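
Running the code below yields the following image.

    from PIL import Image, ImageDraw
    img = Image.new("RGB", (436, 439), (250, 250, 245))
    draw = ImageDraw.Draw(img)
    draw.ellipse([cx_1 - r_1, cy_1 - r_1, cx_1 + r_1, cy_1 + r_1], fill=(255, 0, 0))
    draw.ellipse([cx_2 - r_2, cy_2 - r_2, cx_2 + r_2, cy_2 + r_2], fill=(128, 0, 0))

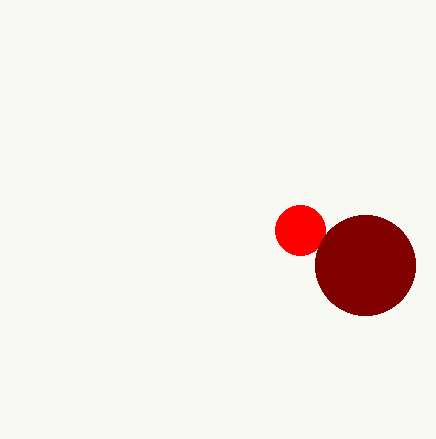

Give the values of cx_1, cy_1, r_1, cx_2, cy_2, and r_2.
cx_1 = 300, cy_1 = 230, r_1 = 25, cx_2 = 365, cy_2 = 265, r_2 = 50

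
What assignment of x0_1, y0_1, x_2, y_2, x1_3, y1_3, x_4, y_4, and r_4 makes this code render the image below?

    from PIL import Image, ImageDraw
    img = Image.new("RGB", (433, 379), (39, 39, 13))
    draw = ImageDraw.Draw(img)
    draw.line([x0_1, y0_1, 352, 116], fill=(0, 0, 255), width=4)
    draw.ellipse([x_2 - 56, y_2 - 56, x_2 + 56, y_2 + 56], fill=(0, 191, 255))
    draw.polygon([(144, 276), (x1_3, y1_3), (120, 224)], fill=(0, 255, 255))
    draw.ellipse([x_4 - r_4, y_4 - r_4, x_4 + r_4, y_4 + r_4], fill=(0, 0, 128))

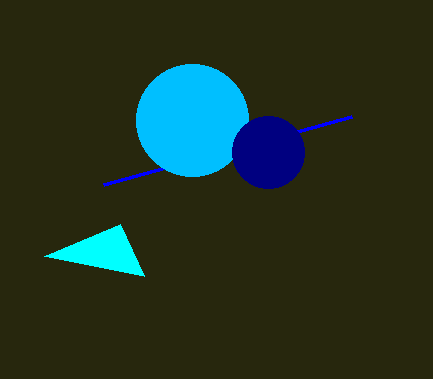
x0_1 = 104, y0_1 = 184, x_2 = 192, y_2 = 120, x1_3 = 44, y1_3 = 256, x_4 = 268, y_4 = 152, r_4 = 36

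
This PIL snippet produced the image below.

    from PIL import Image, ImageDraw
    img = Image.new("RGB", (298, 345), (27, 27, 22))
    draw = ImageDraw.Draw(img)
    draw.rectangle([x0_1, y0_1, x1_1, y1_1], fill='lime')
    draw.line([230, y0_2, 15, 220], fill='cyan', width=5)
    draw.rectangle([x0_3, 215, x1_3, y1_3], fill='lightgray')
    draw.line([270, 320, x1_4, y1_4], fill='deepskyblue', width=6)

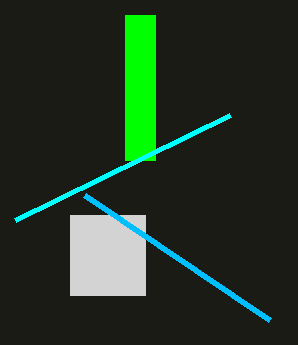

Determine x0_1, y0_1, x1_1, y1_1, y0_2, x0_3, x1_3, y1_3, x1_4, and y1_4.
x0_1 = 125
y0_1 = 15
x1_1 = 155
y1_1 = 160
y0_2 = 115
x0_3 = 70
x1_3 = 145
y1_3 = 295
x1_4 = 85
y1_4 = 195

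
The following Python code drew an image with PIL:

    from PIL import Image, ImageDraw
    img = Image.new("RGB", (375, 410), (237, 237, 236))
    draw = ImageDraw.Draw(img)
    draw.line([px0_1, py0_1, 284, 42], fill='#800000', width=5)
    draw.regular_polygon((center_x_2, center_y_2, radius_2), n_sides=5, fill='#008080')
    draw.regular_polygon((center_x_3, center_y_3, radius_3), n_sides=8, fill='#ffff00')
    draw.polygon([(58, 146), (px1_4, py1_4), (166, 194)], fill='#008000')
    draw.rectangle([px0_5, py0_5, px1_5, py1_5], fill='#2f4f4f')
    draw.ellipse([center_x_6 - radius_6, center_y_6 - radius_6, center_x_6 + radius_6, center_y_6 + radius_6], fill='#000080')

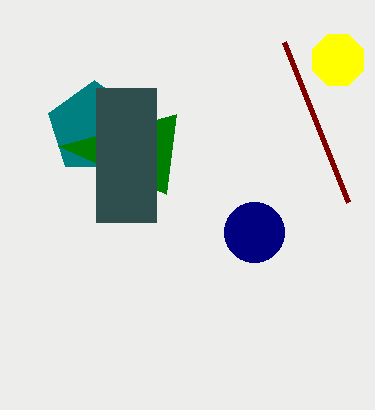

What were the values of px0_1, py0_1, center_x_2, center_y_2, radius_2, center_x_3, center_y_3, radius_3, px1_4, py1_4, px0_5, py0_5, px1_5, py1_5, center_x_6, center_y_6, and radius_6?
px0_1 = 348; py0_1 = 202; center_x_2 = 94; center_y_2 = 128; radius_2 = 48; center_x_3 = 338; center_y_3 = 60; radius_3 = 28; px1_4 = 176; py1_4 = 114; px0_5 = 96; py0_5 = 88; px1_5 = 156; py1_5 = 222; center_x_6 = 254; center_y_6 = 232; radius_6 = 30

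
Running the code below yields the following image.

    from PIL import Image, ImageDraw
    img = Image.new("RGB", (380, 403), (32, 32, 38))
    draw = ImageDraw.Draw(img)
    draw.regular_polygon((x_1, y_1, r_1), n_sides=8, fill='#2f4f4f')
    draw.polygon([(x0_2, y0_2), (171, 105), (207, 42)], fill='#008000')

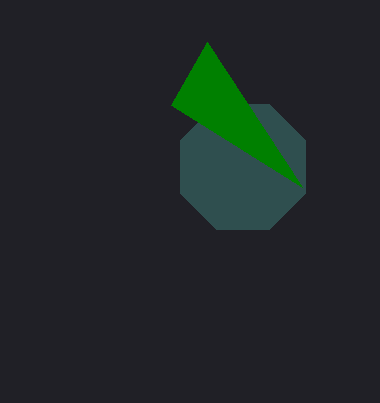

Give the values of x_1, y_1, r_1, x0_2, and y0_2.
x_1 = 243
y_1 = 167
r_1 = 68
x0_2 = 302
y0_2 = 187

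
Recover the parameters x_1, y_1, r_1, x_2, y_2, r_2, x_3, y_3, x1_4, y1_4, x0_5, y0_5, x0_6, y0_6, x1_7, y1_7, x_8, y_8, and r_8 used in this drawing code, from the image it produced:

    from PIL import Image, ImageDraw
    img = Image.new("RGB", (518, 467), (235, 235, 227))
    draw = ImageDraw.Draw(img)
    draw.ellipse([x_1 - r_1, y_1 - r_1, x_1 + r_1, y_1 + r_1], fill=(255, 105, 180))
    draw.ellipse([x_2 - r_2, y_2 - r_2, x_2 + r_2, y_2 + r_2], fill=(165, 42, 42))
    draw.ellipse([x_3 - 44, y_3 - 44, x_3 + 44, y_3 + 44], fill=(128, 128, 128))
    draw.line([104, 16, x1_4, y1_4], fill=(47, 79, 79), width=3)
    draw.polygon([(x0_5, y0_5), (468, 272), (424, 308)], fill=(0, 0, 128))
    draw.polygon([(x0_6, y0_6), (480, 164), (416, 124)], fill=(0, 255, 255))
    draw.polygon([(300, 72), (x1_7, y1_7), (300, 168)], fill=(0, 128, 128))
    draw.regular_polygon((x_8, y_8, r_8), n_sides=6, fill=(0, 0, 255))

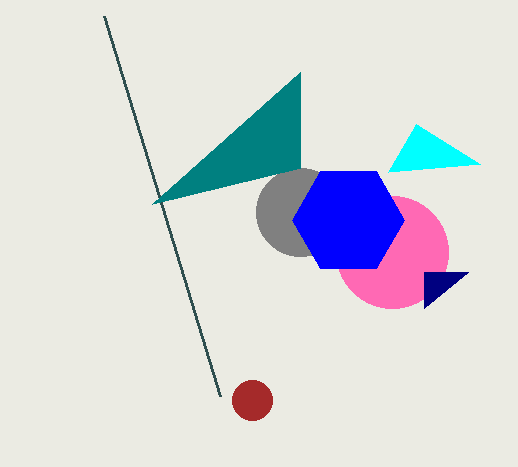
x_1 = 392, y_1 = 252, r_1 = 56, x_2 = 252, y_2 = 400, r_2 = 20, x_3 = 300, y_3 = 212, x1_4 = 220, y1_4 = 396, x0_5 = 424, y0_5 = 272, x0_6 = 388, y0_6 = 172, x1_7 = 152, y1_7 = 204, x_8 = 348, y_8 = 220, r_8 = 56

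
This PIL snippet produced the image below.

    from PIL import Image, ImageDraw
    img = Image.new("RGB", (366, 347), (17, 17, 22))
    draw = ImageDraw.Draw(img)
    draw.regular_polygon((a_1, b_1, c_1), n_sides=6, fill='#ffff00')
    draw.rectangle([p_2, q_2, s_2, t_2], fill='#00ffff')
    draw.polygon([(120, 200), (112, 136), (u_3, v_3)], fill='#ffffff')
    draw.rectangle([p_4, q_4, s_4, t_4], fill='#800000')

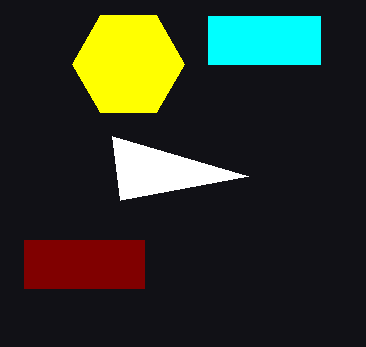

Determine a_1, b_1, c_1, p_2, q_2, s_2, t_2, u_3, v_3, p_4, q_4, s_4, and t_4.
a_1 = 128
b_1 = 64
c_1 = 56
p_2 = 208
q_2 = 16
s_2 = 320
t_2 = 64
u_3 = 248
v_3 = 176
p_4 = 24
q_4 = 240
s_4 = 144
t_4 = 288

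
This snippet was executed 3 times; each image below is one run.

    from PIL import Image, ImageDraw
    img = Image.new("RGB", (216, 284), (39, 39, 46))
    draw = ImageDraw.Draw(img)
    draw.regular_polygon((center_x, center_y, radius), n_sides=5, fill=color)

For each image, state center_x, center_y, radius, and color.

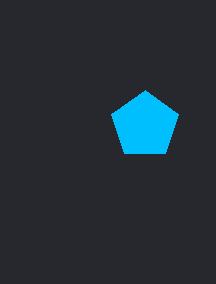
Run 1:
center_x = 145, center_y = 125, radius = 35, color = 'deepskyblue'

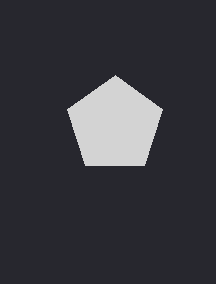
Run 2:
center_x = 115
center_y = 125
radius = 50
color = 'lightgray'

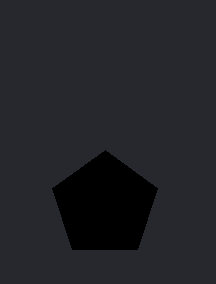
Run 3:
center_x = 105
center_y = 205
radius = 55
color = 'black'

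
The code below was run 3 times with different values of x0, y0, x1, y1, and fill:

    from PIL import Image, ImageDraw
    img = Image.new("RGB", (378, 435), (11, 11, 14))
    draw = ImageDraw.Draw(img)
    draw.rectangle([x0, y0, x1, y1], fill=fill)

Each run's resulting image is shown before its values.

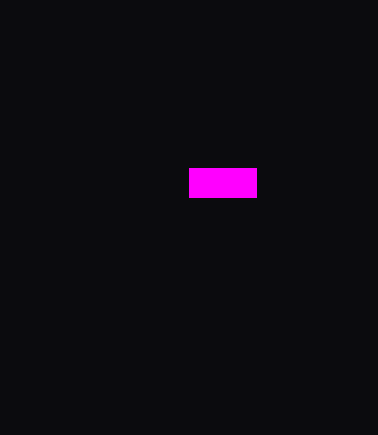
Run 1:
x0 = 189
y0 = 168
x1 = 256
y1 = 197
fill = 'magenta'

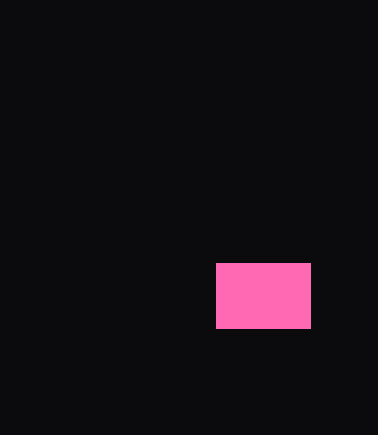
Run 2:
x0 = 216
y0 = 263
x1 = 310
y1 = 328
fill = 'hotpink'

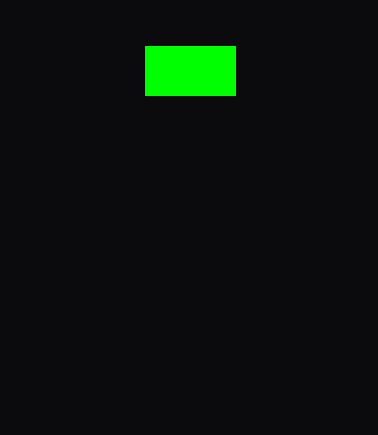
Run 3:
x0 = 145; y0 = 46; x1 = 235; y1 = 95; fill = 'lime'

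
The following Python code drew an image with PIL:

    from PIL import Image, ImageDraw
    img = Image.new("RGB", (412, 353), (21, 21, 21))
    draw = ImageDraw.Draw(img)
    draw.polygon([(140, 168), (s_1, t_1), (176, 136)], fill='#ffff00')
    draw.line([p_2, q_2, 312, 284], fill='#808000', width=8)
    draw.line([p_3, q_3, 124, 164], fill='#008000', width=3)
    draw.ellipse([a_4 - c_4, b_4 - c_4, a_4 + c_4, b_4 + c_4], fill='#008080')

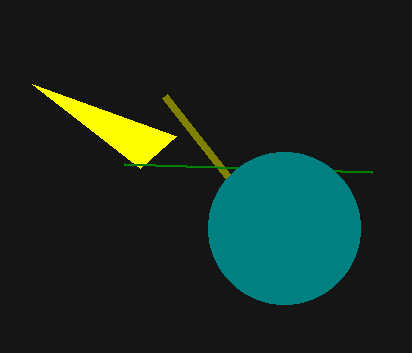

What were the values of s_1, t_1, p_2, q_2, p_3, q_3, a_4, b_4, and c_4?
s_1 = 32
t_1 = 84
p_2 = 164
q_2 = 96
p_3 = 372
q_3 = 172
a_4 = 284
b_4 = 228
c_4 = 76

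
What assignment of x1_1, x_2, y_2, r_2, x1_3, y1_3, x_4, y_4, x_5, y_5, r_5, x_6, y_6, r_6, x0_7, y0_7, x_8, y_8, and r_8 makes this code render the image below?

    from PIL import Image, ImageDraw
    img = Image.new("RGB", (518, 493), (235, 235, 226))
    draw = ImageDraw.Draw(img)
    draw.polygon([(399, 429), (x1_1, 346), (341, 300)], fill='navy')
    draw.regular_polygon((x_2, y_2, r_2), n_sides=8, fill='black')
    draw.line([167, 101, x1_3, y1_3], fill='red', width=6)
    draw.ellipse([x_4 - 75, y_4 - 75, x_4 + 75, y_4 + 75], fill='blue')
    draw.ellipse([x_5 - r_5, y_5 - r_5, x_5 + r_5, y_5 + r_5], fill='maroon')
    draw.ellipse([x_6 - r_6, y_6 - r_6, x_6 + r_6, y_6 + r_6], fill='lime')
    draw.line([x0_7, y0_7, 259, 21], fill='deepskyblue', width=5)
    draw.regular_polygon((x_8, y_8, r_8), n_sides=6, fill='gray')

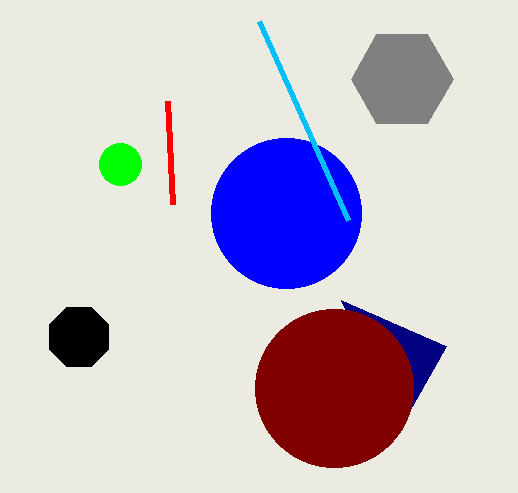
x1_1 = 446
x_2 = 79
y_2 = 337
r_2 = 32
x1_3 = 172
y1_3 = 204
x_4 = 286
y_4 = 213
x_5 = 334
y_5 = 388
r_5 = 79
x_6 = 120
y_6 = 164
r_6 = 21
x0_7 = 348
y0_7 = 220
x_8 = 402
y_8 = 79
r_8 = 51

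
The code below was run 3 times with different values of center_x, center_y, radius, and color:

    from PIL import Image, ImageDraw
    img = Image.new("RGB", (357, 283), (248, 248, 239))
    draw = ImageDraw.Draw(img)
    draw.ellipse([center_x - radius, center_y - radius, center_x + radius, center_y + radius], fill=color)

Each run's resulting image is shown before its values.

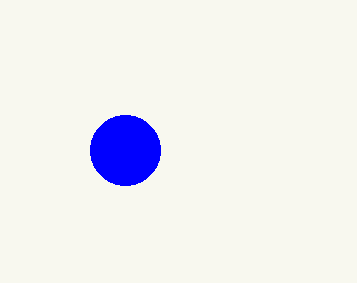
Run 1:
center_x = 125; center_y = 150; radius = 35; color = 'blue'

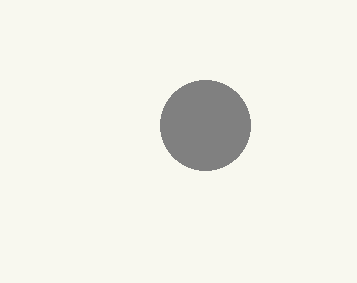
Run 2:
center_x = 205
center_y = 125
radius = 45
color = 'gray'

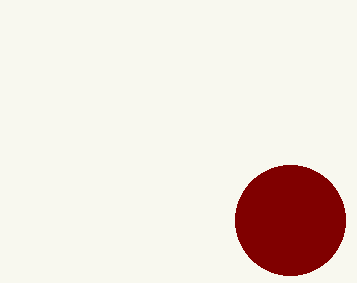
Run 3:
center_x = 290, center_y = 220, radius = 55, color = 'maroon'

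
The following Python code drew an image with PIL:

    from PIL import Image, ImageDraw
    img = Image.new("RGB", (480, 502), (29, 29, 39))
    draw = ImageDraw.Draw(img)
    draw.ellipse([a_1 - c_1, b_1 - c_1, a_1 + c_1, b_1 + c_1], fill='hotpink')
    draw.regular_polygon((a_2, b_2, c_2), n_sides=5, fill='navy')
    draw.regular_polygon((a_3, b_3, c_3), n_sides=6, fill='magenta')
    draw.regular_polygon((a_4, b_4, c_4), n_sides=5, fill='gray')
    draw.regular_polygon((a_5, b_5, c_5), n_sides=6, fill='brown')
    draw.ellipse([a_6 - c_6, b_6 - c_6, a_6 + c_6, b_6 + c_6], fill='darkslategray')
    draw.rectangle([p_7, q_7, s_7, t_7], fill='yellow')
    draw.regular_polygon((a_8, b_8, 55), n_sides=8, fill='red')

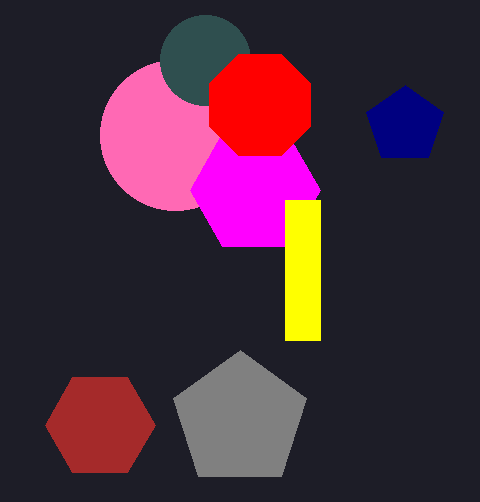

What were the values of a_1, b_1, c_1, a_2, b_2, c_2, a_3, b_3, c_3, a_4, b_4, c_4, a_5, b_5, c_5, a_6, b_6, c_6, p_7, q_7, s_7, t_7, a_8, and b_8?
a_1 = 175
b_1 = 135
c_1 = 75
a_2 = 405
b_2 = 125
c_2 = 40
a_3 = 255
b_3 = 190
c_3 = 65
a_4 = 240
b_4 = 420
c_4 = 70
a_5 = 100
b_5 = 425
c_5 = 55
a_6 = 205
b_6 = 60
c_6 = 45
p_7 = 285
q_7 = 200
s_7 = 320
t_7 = 340
a_8 = 260
b_8 = 105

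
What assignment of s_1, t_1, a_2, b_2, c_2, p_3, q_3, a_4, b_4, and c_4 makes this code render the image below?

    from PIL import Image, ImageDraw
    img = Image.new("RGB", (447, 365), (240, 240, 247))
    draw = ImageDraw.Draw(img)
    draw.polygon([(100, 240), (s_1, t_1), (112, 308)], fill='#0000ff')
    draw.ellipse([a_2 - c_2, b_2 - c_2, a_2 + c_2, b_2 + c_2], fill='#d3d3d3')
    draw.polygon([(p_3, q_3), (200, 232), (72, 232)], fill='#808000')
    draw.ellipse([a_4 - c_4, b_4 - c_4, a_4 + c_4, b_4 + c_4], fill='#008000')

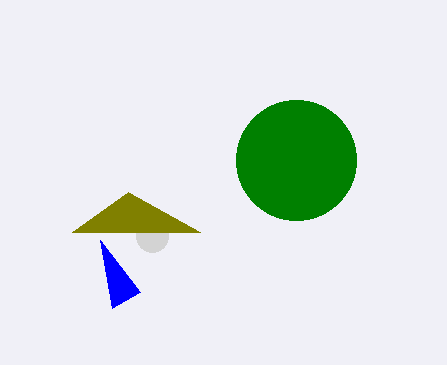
s_1 = 140; t_1 = 292; a_2 = 152; b_2 = 236; c_2 = 16; p_3 = 128; q_3 = 192; a_4 = 296; b_4 = 160; c_4 = 60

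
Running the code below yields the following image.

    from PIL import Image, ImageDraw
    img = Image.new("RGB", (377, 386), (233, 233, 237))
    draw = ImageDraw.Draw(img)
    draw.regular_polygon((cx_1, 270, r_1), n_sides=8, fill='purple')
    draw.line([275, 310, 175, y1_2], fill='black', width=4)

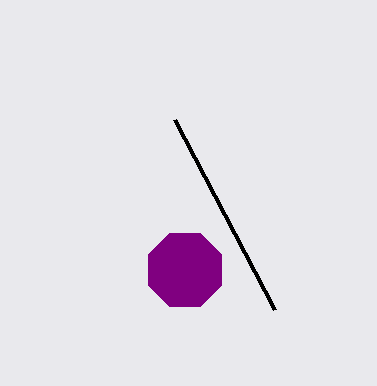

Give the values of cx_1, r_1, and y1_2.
cx_1 = 185, r_1 = 40, y1_2 = 120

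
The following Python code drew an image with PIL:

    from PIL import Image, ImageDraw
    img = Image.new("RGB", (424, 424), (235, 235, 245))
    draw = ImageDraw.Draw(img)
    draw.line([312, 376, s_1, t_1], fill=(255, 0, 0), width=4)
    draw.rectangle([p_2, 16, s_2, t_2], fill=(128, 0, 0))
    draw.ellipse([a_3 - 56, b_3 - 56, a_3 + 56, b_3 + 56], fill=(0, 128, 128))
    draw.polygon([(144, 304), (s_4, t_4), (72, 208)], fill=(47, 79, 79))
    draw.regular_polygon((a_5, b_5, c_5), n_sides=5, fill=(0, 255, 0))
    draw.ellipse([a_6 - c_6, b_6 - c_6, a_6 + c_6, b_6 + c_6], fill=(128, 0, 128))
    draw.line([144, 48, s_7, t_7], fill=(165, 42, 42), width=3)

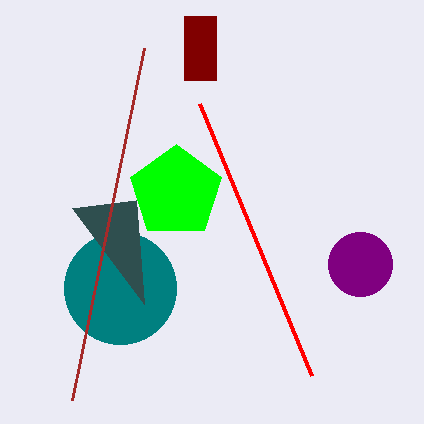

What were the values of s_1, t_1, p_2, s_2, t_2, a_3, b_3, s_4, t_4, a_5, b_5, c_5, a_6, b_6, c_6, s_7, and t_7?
s_1 = 200
t_1 = 104
p_2 = 184
s_2 = 216
t_2 = 80
a_3 = 120
b_3 = 288
s_4 = 136
t_4 = 200
a_5 = 176
b_5 = 192
c_5 = 48
a_6 = 360
b_6 = 264
c_6 = 32
s_7 = 72
t_7 = 400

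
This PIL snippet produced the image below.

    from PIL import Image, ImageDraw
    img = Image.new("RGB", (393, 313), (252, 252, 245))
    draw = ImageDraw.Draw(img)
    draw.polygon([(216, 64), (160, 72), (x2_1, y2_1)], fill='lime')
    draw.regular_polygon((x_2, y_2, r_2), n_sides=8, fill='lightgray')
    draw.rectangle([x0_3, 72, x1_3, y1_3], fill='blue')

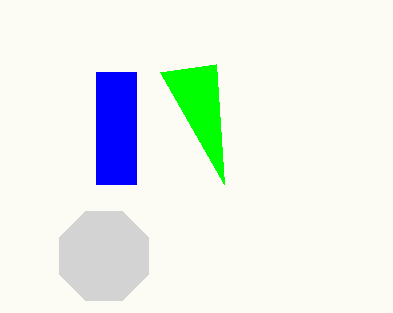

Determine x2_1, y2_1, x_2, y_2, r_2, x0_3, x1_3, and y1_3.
x2_1 = 224
y2_1 = 184
x_2 = 104
y_2 = 256
r_2 = 48
x0_3 = 96
x1_3 = 136
y1_3 = 184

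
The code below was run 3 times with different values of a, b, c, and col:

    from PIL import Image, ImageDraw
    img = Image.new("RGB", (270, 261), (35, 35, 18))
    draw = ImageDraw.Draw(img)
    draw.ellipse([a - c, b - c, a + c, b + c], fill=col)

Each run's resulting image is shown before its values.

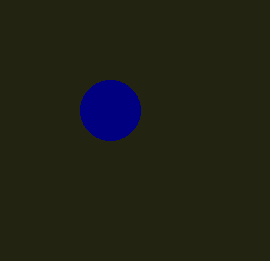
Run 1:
a = 110
b = 110
c = 30
col = 'navy'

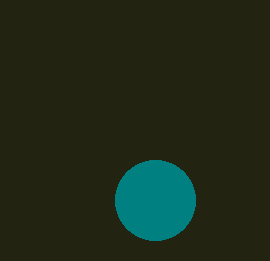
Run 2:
a = 155
b = 200
c = 40
col = 'teal'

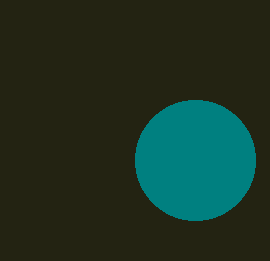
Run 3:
a = 195
b = 160
c = 60
col = 'teal'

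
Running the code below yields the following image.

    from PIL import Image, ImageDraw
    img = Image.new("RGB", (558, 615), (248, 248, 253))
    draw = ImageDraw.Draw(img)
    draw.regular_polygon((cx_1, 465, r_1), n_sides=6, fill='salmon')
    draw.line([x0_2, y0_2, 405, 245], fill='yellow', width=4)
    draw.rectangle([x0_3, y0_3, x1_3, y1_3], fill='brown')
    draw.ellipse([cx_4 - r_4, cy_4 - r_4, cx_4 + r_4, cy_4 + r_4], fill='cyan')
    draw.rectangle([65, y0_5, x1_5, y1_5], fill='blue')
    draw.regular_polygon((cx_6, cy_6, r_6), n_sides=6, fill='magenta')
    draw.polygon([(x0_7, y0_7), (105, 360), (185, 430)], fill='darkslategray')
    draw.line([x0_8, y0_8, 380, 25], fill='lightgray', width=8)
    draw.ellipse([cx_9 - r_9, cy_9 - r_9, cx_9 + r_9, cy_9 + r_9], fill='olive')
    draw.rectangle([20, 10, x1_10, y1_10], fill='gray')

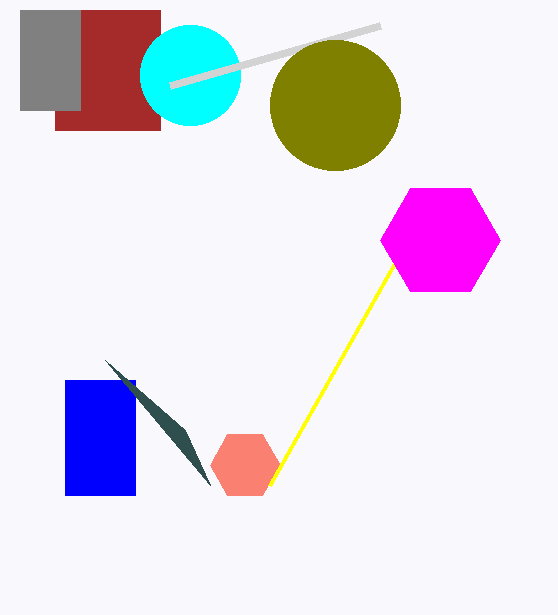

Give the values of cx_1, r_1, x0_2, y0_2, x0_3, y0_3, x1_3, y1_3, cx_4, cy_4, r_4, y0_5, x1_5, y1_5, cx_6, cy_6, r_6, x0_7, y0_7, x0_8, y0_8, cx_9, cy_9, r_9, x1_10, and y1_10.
cx_1 = 245
r_1 = 35
x0_2 = 270
y0_2 = 485
x0_3 = 55
y0_3 = 10
x1_3 = 160
y1_3 = 130
cx_4 = 190
cy_4 = 75
r_4 = 50
y0_5 = 380
x1_5 = 135
y1_5 = 495
cx_6 = 440
cy_6 = 240
r_6 = 60
x0_7 = 210
y0_7 = 485
x0_8 = 170
y0_8 = 85
cx_9 = 335
cy_9 = 105
r_9 = 65
x1_10 = 80
y1_10 = 110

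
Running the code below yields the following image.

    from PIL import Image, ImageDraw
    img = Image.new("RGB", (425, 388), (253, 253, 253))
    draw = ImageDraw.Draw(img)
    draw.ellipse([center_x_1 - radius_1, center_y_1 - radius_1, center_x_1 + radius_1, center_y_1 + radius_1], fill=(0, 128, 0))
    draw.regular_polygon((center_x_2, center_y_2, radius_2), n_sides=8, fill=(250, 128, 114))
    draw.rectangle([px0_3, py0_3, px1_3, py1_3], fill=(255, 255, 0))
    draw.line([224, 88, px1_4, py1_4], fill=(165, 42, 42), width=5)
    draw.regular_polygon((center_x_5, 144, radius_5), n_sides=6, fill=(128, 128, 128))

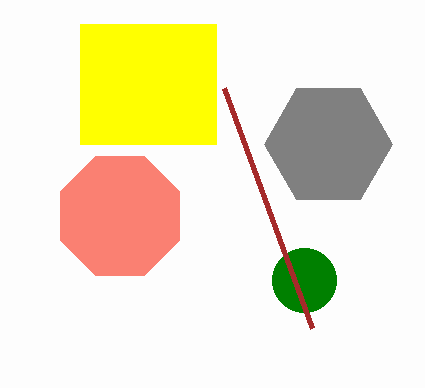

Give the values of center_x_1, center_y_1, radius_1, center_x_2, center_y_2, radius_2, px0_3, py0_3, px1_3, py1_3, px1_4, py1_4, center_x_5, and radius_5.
center_x_1 = 304
center_y_1 = 280
radius_1 = 32
center_x_2 = 120
center_y_2 = 216
radius_2 = 64
px0_3 = 80
py0_3 = 24
px1_3 = 216
py1_3 = 144
px1_4 = 312
py1_4 = 328
center_x_5 = 328
radius_5 = 64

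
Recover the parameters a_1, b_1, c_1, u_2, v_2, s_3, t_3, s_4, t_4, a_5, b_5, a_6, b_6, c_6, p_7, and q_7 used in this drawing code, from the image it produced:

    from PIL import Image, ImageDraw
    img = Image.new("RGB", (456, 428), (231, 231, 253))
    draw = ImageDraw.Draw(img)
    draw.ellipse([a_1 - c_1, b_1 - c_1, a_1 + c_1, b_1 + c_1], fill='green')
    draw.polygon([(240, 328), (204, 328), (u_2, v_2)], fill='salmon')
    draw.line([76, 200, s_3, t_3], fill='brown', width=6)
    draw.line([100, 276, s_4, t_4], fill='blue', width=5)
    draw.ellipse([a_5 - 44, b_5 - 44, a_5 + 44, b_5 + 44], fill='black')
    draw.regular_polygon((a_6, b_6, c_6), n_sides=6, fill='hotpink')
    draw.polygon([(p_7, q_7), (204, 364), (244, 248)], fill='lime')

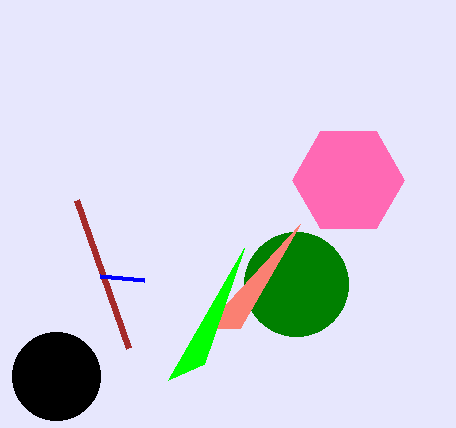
a_1 = 296; b_1 = 284; c_1 = 52; u_2 = 300; v_2 = 224; s_3 = 128; t_3 = 348; s_4 = 144; t_4 = 280; a_5 = 56; b_5 = 376; a_6 = 348; b_6 = 180; c_6 = 56; p_7 = 168; q_7 = 380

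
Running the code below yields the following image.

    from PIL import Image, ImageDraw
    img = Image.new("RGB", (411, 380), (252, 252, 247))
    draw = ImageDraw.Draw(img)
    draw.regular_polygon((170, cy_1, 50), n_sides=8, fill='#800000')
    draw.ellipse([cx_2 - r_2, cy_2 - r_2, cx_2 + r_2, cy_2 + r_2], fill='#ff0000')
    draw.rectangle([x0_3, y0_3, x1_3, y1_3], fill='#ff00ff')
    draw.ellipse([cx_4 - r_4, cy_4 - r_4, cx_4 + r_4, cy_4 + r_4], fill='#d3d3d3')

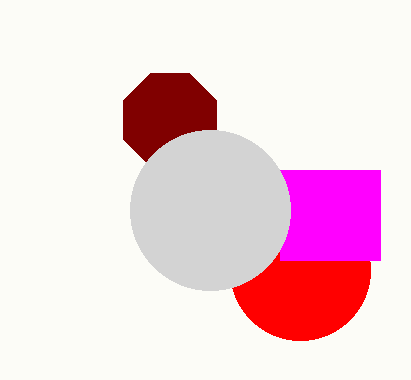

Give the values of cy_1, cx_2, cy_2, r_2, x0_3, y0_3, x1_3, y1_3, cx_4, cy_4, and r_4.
cy_1 = 120, cx_2 = 300, cy_2 = 270, r_2 = 70, x0_3 = 280, y0_3 = 170, x1_3 = 380, y1_3 = 260, cx_4 = 210, cy_4 = 210, r_4 = 80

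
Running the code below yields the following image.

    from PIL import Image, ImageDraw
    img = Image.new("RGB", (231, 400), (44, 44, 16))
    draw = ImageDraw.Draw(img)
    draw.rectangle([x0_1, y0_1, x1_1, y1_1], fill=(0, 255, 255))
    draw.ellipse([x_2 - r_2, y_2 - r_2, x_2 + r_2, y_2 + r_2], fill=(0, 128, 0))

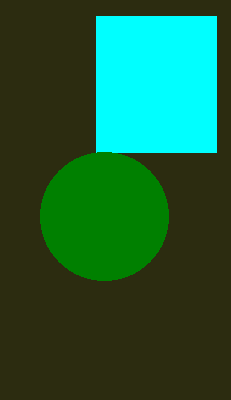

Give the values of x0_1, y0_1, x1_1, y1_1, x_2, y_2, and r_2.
x0_1 = 96; y0_1 = 16; x1_1 = 216; y1_1 = 152; x_2 = 104; y_2 = 216; r_2 = 64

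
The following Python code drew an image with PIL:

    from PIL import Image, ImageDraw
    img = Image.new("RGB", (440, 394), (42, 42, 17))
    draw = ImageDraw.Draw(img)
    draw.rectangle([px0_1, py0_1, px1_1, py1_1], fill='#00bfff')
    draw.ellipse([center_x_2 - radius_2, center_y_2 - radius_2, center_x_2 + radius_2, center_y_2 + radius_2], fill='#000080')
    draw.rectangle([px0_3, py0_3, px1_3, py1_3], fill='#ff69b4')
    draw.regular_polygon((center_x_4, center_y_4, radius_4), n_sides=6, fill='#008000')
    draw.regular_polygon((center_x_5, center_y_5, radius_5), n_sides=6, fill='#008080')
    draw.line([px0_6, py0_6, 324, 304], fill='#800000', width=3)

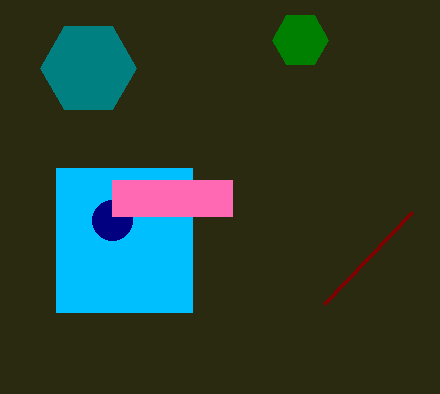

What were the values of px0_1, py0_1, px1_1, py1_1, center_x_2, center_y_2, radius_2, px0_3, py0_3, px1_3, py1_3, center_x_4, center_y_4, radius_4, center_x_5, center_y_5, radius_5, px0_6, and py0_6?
px0_1 = 56; py0_1 = 168; px1_1 = 192; py1_1 = 312; center_x_2 = 112; center_y_2 = 220; radius_2 = 20; px0_3 = 112; py0_3 = 180; px1_3 = 232; py1_3 = 216; center_x_4 = 300; center_y_4 = 40; radius_4 = 28; center_x_5 = 88; center_y_5 = 68; radius_5 = 48; px0_6 = 412; py0_6 = 212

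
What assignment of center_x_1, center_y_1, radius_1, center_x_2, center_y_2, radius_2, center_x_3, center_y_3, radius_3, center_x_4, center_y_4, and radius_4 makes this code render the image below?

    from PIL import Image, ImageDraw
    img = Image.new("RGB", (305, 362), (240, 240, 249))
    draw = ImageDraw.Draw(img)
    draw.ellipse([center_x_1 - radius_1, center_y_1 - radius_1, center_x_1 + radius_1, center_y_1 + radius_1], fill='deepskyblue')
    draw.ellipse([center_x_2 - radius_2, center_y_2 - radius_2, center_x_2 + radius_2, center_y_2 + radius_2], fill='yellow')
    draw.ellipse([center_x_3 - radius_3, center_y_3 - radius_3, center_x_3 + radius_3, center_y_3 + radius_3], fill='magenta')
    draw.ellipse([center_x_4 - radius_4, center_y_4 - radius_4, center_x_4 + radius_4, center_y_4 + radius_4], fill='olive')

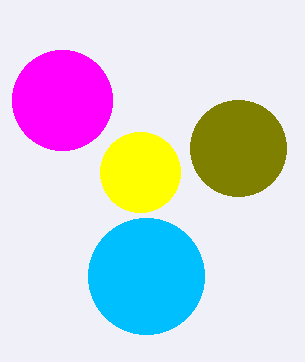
center_x_1 = 146
center_y_1 = 276
radius_1 = 58
center_x_2 = 140
center_y_2 = 172
radius_2 = 40
center_x_3 = 62
center_y_3 = 100
radius_3 = 50
center_x_4 = 238
center_y_4 = 148
radius_4 = 48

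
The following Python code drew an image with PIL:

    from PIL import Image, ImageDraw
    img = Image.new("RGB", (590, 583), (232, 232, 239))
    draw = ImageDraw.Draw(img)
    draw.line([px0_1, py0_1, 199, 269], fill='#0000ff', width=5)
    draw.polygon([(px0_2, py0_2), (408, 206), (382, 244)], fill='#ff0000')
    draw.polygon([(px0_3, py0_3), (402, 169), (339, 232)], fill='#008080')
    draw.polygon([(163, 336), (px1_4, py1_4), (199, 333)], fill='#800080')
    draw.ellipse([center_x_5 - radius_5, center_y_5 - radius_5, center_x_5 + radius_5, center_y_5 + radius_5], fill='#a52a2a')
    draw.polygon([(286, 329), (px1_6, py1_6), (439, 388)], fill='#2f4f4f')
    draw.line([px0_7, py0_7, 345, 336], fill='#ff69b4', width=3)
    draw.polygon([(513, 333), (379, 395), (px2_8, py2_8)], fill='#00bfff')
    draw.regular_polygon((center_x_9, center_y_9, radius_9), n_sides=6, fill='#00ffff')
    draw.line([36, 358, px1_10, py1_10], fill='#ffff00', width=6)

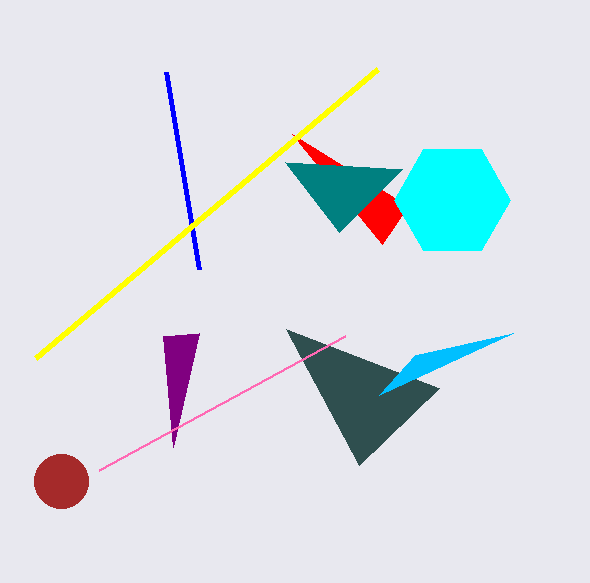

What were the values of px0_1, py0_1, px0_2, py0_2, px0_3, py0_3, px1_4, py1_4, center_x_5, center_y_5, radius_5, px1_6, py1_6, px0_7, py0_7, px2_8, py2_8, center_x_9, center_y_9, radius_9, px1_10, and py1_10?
px0_1 = 166; py0_1 = 72; px0_2 = 292; py0_2 = 134; px0_3 = 285; py0_3 = 162; px1_4 = 173; py1_4 = 447; center_x_5 = 61; center_y_5 = 481; radius_5 = 27; px1_6 = 359; py1_6 = 465; px0_7 = 99; py0_7 = 470; px2_8 = 415; py2_8 = 355; center_x_9 = 452; center_y_9 = 200; radius_9 = 58; px1_10 = 378; py1_10 = 69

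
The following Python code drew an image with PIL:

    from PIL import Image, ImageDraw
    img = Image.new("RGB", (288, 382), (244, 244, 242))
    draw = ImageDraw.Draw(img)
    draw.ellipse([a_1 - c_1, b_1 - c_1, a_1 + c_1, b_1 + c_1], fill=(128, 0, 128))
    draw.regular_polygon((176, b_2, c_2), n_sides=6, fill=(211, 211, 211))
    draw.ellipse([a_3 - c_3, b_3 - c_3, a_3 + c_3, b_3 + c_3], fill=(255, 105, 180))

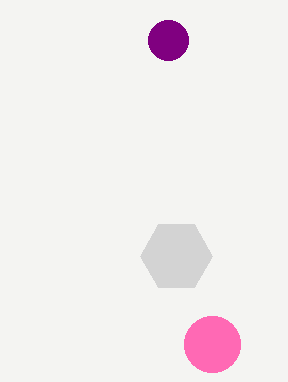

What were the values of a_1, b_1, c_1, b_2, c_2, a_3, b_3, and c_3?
a_1 = 168, b_1 = 40, c_1 = 20, b_2 = 256, c_2 = 36, a_3 = 212, b_3 = 344, c_3 = 28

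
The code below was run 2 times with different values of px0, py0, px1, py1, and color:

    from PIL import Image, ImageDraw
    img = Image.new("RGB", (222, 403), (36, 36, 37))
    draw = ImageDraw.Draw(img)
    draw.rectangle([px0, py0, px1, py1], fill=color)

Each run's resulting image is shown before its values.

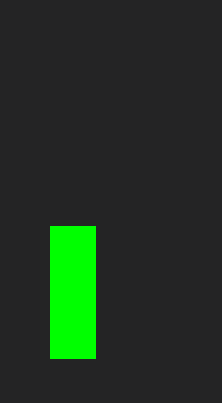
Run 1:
px0 = 50; py0 = 226; px1 = 95; py1 = 358; color = 'lime'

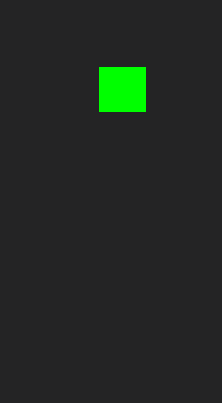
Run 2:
px0 = 99, py0 = 67, px1 = 145, py1 = 111, color = 'lime'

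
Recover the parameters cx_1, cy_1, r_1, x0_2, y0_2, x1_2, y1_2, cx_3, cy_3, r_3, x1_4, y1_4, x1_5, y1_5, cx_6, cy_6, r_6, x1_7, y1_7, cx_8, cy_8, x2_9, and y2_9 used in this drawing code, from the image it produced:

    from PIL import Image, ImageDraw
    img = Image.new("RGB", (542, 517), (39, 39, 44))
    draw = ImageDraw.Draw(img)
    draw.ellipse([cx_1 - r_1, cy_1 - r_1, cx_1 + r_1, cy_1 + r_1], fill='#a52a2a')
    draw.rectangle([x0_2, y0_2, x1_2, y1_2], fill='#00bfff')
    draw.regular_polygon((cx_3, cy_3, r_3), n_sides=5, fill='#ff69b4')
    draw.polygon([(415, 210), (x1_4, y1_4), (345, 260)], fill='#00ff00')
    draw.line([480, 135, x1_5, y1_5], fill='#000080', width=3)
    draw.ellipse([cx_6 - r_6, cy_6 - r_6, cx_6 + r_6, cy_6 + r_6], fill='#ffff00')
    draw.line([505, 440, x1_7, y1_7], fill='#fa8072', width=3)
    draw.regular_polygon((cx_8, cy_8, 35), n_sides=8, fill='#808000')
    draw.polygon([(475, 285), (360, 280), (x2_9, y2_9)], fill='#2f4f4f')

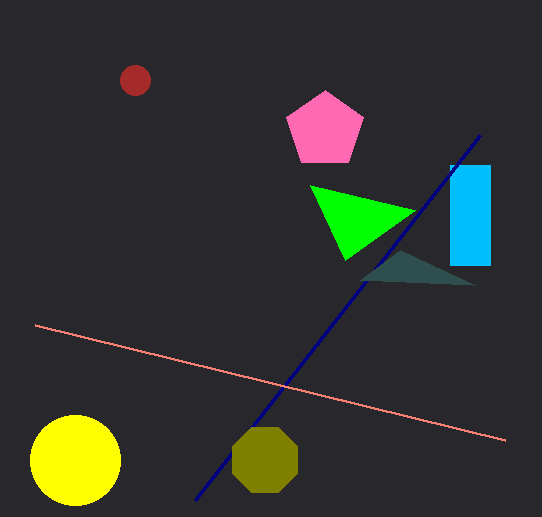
cx_1 = 135
cy_1 = 80
r_1 = 15
x0_2 = 450
y0_2 = 165
x1_2 = 490
y1_2 = 265
cx_3 = 325
cy_3 = 130
r_3 = 40
x1_4 = 310
y1_4 = 185
x1_5 = 195
y1_5 = 500
cx_6 = 75
cy_6 = 460
r_6 = 45
x1_7 = 35
y1_7 = 325
cx_8 = 265
cy_8 = 460
x2_9 = 400
y2_9 = 250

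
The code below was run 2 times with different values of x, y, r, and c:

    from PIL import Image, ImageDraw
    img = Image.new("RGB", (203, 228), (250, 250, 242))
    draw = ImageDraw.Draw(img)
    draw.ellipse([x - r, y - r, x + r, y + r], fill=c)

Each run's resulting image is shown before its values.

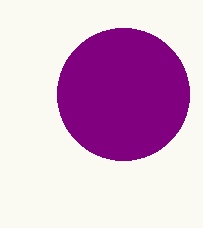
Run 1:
x = 123, y = 94, r = 66, c = 'purple'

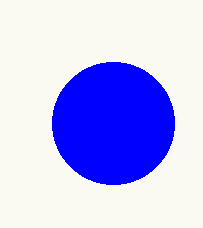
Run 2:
x = 113
y = 123
r = 61
c = 'blue'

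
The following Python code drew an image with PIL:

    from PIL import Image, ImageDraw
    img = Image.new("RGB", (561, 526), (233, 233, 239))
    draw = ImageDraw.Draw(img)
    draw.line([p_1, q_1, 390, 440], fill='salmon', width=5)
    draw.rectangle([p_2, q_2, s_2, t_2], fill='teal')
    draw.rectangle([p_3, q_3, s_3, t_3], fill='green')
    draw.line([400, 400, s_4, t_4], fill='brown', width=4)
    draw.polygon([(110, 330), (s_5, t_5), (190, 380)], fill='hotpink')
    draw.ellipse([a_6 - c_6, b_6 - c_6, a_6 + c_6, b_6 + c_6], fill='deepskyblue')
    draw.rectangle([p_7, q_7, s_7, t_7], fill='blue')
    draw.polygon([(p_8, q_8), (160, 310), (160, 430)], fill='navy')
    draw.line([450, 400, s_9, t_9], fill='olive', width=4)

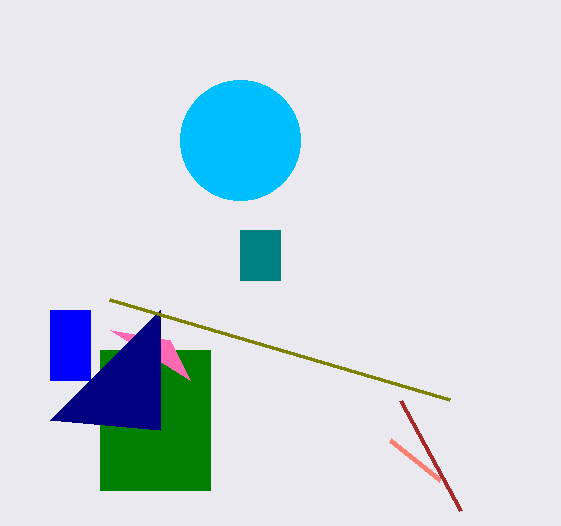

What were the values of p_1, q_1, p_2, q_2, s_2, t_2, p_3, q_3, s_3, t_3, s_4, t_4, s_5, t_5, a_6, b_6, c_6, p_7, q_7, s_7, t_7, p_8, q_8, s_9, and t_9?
p_1 = 440; q_1 = 480; p_2 = 240; q_2 = 230; s_2 = 280; t_2 = 280; p_3 = 100; q_3 = 350; s_3 = 210; t_3 = 490; s_4 = 460; t_4 = 510; s_5 = 170; t_5 = 340; a_6 = 240; b_6 = 140; c_6 = 60; p_7 = 50; q_7 = 310; s_7 = 90; t_7 = 380; p_8 = 50; q_8 = 420; s_9 = 110; t_9 = 300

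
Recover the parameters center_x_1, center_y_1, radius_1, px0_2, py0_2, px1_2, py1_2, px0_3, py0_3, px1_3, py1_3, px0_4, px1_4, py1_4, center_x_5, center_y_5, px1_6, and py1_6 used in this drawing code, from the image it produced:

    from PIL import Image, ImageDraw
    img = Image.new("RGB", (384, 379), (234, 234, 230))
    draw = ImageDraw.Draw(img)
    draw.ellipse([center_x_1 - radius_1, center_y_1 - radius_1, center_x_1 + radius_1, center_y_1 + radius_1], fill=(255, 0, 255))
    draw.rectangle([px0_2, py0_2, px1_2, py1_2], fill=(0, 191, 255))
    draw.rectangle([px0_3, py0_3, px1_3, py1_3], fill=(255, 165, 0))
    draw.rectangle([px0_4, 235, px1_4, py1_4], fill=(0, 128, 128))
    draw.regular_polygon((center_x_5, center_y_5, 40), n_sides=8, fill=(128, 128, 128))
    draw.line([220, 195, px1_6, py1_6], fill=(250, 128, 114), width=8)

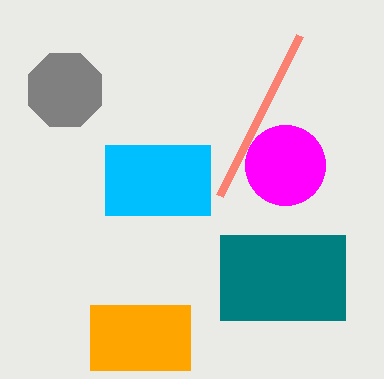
center_x_1 = 285, center_y_1 = 165, radius_1 = 40, px0_2 = 105, py0_2 = 145, px1_2 = 210, py1_2 = 215, px0_3 = 90, py0_3 = 305, px1_3 = 190, py1_3 = 370, px0_4 = 220, px1_4 = 345, py1_4 = 320, center_x_5 = 65, center_y_5 = 90, px1_6 = 300, py1_6 = 35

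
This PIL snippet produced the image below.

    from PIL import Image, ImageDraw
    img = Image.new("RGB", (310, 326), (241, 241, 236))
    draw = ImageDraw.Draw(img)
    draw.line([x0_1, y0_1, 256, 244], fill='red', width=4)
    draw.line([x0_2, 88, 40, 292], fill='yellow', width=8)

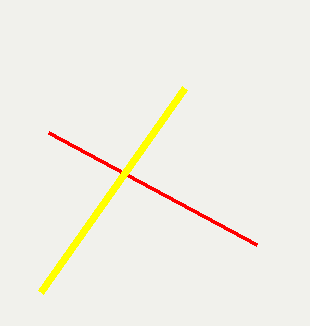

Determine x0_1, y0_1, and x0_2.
x0_1 = 48
y0_1 = 132
x0_2 = 184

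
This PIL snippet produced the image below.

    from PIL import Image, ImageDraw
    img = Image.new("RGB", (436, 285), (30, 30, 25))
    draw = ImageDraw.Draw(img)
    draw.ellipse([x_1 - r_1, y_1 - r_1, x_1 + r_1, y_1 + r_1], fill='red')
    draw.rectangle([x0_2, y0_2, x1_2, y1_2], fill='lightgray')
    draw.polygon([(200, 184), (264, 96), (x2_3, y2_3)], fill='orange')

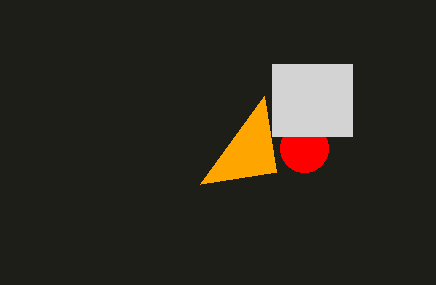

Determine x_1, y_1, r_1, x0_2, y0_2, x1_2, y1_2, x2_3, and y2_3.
x_1 = 304
y_1 = 148
r_1 = 24
x0_2 = 272
y0_2 = 64
x1_2 = 352
y1_2 = 136
x2_3 = 276
y2_3 = 172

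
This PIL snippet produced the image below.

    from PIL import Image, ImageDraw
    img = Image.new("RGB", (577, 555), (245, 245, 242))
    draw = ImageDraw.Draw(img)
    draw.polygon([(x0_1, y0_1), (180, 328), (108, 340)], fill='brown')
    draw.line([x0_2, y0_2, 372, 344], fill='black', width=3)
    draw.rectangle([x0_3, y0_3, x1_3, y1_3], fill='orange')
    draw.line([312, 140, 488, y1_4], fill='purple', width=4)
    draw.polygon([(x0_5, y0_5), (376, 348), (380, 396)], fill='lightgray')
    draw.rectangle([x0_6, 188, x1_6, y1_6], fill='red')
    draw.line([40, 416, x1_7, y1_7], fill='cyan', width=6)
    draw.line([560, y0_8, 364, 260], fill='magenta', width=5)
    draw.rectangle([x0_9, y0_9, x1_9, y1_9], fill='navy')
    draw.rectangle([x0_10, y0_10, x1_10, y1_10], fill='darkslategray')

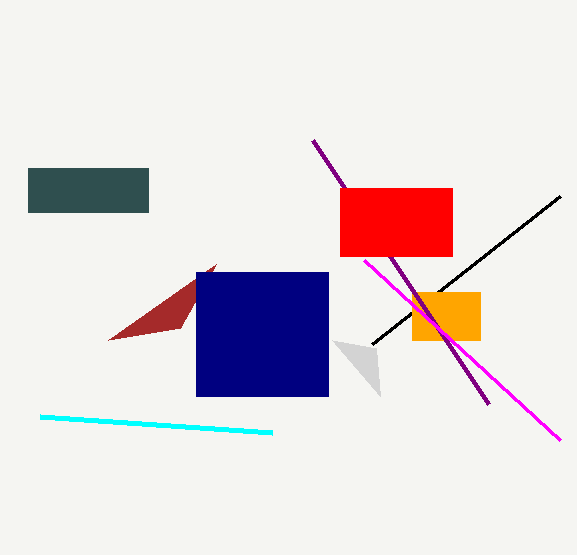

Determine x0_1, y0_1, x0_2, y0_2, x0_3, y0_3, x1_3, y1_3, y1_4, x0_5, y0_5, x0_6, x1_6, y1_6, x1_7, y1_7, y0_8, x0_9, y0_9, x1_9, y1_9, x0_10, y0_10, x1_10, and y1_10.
x0_1 = 216, y0_1 = 264, x0_2 = 560, y0_2 = 196, x0_3 = 412, y0_3 = 292, x1_3 = 480, y1_3 = 340, y1_4 = 404, x0_5 = 332, y0_5 = 340, x0_6 = 340, x1_6 = 452, y1_6 = 256, x1_7 = 272, y1_7 = 432, y0_8 = 440, x0_9 = 196, y0_9 = 272, x1_9 = 328, y1_9 = 396, x0_10 = 28, y0_10 = 168, x1_10 = 148, y1_10 = 212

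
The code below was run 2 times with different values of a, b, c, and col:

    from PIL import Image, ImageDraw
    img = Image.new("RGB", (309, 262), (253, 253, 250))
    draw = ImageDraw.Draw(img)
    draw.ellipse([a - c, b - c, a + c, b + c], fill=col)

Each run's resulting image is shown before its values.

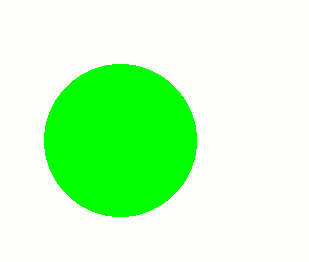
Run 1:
a = 120, b = 140, c = 76, col = 'lime'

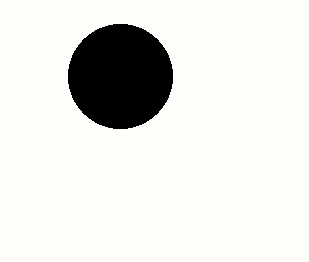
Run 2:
a = 120
b = 76
c = 52
col = 'black'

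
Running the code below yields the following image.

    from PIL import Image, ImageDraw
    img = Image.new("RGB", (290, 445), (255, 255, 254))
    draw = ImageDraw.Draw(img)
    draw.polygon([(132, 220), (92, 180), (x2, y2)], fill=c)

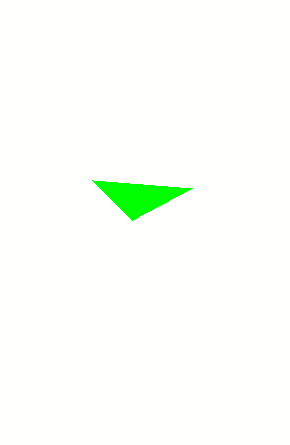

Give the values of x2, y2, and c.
x2 = 192, y2 = 188, c = 'lime'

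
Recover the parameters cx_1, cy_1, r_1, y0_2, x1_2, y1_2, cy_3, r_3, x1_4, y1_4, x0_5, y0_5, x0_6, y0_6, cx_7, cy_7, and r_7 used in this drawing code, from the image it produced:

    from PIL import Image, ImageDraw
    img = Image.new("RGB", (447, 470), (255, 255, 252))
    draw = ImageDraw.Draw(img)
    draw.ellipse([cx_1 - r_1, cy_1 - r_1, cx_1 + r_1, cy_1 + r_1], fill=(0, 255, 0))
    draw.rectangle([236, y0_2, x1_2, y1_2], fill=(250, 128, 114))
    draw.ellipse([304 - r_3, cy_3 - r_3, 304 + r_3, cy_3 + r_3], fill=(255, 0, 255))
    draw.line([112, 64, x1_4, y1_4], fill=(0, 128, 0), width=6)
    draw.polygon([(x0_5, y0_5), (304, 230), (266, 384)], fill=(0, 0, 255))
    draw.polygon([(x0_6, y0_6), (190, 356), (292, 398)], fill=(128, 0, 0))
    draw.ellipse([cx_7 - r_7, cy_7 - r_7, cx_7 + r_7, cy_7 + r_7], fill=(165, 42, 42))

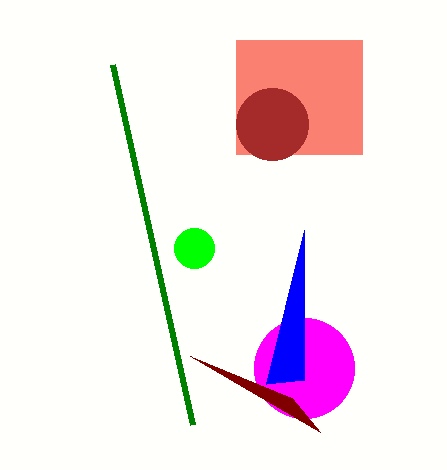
cx_1 = 194
cy_1 = 248
r_1 = 20
y0_2 = 40
x1_2 = 362
y1_2 = 154
cy_3 = 368
r_3 = 50
x1_4 = 192
y1_4 = 424
x0_5 = 304
y0_5 = 380
x0_6 = 320
y0_6 = 432
cx_7 = 272
cy_7 = 124
r_7 = 36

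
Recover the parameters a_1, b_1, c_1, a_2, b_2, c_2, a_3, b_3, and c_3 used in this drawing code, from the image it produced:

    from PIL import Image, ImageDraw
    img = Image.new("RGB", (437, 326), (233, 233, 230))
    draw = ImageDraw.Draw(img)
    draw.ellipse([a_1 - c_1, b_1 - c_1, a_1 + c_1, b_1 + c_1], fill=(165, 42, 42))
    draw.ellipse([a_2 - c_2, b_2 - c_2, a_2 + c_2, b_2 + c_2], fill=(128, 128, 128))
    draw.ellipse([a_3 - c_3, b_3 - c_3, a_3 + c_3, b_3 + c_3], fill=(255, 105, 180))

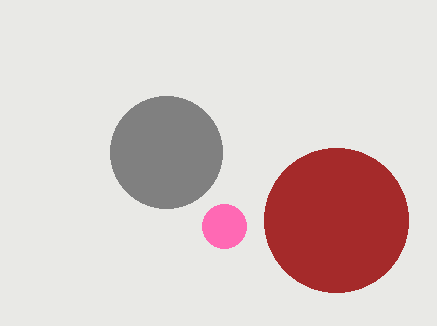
a_1 = 336; b_1 = 220; c_1 = 72; a_2 = 166; b_2 = 152; c_2 = 56; a_3 = 224; b_3 = 226; c_3 = 22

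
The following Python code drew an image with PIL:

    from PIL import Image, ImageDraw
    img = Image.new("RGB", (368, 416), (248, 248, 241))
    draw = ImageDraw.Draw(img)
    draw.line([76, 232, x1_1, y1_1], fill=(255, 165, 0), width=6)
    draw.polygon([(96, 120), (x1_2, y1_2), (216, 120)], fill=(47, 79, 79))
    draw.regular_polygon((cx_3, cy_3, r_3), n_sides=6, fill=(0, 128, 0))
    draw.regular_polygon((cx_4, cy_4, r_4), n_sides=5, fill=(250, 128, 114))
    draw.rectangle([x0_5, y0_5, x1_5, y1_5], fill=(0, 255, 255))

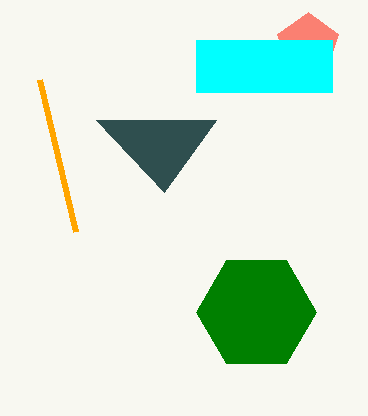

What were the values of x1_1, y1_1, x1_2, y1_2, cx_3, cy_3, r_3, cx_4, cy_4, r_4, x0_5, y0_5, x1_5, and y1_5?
x1_1 = 40
y1_1 = 80
x1_2 = 164
y1_2 = 192
cx_3 = 256
cy_3 = 312
r_3 = 60
cx_4 = 308
cy_4 = 44
r_4 = 32
x0_5 = 196
y0_5 = 40
x1_5 = 332
y1_5 = 92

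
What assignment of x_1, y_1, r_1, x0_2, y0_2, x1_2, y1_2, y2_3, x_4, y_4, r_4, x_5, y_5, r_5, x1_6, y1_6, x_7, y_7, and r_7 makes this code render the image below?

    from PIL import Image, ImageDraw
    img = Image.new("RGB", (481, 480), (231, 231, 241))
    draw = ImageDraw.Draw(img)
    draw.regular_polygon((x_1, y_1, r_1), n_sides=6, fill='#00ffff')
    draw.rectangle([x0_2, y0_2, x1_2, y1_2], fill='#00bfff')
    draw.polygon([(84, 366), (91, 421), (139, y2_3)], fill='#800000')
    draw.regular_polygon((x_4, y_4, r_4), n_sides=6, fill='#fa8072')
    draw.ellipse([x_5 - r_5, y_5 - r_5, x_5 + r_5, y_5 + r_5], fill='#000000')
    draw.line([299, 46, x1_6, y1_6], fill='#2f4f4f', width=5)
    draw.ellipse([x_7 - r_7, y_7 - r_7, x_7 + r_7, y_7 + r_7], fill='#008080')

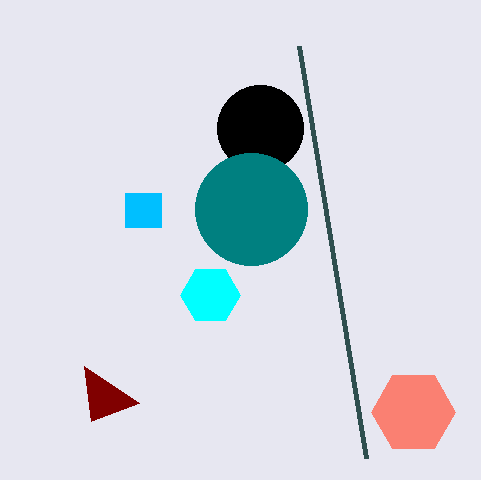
x_1 = 210
y_1 = 295
r_1 = 30
x0_2 = 125
y0_2 = 193
x1_2 = 161
y1_2 = 227
y2_3 = 403
x_4 = 413
y_4 = 412
r_4 = 42
x_5 = 260
y_5 = 128
r_5 = 43
x1_6 = 366
y1_6 = 458
x_7 = 251
y_7 = 209
r_7 = 56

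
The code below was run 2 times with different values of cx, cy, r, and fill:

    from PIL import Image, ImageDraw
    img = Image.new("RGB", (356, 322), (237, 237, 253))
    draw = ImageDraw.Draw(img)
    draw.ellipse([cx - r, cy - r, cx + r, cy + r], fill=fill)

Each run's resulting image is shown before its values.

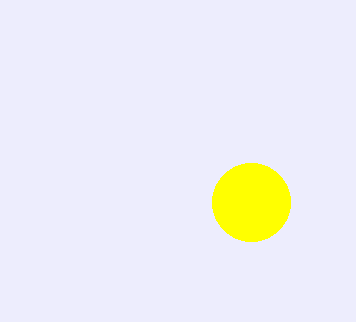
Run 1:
cx = 251, cy = 202, r = 39, fill = 'yellow'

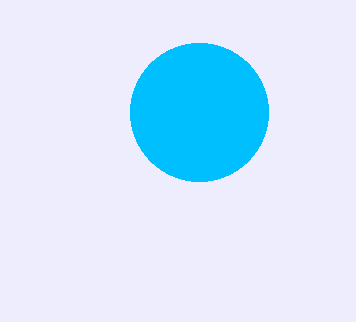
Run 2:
cx = 199; cy = 112; r = 69; fill = 'deepskyblue'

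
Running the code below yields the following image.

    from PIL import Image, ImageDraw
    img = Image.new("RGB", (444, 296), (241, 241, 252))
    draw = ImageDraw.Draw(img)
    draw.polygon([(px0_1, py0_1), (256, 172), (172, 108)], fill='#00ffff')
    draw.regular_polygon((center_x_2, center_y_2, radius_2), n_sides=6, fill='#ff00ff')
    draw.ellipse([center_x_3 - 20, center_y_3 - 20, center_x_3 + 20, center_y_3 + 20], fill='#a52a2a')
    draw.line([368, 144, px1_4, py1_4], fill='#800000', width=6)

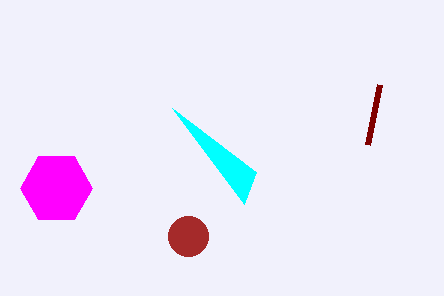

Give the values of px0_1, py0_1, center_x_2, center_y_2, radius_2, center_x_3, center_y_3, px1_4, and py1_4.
px0_1 = 244
py0_1 = 204
center_x_2 = 56
center_y_2 = 188
radius_2 = 36
center_x_3 = 188
center_y_3 = 236
px1_4 = 380
py1_4 = 84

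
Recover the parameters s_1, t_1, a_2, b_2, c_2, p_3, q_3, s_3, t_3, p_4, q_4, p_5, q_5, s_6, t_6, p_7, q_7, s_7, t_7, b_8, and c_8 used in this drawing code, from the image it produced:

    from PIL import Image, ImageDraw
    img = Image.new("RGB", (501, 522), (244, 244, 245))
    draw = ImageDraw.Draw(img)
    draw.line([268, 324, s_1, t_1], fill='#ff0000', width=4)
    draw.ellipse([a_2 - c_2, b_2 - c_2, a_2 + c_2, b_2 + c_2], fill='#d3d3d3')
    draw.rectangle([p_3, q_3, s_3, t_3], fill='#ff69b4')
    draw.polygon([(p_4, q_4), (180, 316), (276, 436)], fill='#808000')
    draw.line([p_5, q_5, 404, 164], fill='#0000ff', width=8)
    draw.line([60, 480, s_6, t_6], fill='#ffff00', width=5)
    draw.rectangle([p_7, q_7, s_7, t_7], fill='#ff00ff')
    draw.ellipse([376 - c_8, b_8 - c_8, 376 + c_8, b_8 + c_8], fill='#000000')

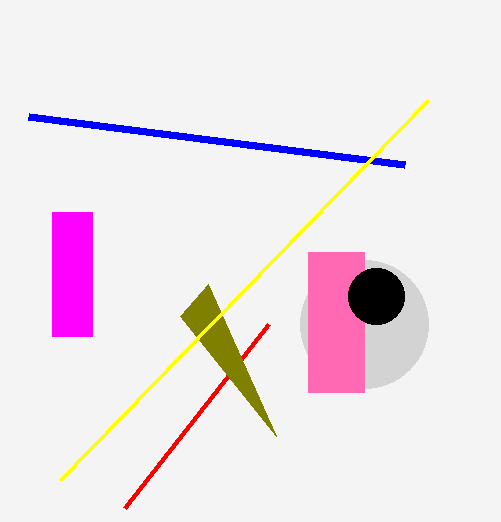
s_1 = 124; t_1 = 508; a_2 = 364; b_2 = 324; c_2 = 64; p_3 = 308; q_3 = 252; s_3 = 364; t_3 = 392; p_4 = 208; q_4 = 284; p_5 = 28; q_5 = 116; s_6 = 428; t_6 = 100; p_7 = 52; q_7 = 212; s_7 = 92; t_7 = 336; b_8 = 296; c_8 = 28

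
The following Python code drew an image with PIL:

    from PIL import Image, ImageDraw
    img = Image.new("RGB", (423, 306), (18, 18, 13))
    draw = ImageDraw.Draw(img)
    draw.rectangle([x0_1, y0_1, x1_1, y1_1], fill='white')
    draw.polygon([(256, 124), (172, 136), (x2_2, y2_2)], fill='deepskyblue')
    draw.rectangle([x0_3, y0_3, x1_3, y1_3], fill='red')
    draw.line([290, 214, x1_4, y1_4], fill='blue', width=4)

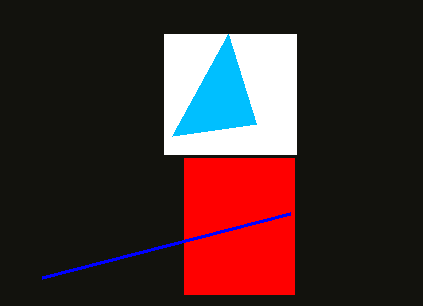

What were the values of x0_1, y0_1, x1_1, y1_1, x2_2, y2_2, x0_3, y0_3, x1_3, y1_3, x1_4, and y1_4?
x0_1 = 164
y0_1 = 34
x1_1 = 296
y1_1 = 154
x2_2 = 228
y2_2 = 34
x0_3 = 184
y0_3 = 158
x1_3 = 294
y1_3 = 294
x1_4 = 42
y1_4 = 278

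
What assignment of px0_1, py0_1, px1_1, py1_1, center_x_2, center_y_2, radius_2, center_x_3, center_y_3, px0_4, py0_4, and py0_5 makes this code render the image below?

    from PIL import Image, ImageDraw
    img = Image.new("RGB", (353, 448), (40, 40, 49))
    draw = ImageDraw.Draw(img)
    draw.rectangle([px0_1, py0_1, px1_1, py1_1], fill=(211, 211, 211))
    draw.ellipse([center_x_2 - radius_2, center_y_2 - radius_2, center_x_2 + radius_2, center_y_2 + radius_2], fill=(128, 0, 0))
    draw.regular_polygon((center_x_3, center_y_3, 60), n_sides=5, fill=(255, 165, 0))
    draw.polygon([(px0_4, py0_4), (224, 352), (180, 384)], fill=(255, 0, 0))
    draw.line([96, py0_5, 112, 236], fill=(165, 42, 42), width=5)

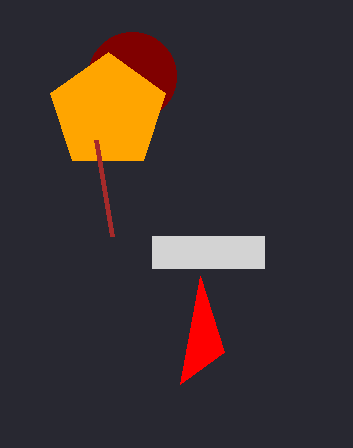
px0_1 = 152
py0_1 = 236
px1_1 = 264
py1_1 = 268
center_x_2 = 132
center_y_2 = 76
radius_2 = 44
center_x_3 = 108
center_y_3 = 112
px0_4 = 200
py0_4 = 276
py0_5 = 140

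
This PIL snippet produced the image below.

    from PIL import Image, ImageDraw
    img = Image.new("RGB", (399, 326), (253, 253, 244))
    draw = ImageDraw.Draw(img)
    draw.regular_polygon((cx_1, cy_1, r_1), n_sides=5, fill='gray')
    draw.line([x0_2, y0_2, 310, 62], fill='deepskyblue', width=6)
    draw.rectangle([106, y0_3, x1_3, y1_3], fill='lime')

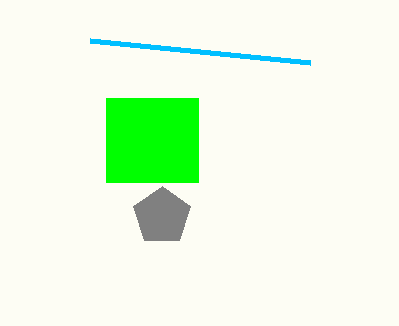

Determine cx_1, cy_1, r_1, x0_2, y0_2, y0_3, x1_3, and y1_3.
cx_1 = 162, cy_1 = 216, r_1 = 30, x0_2 = 90, y0_2 = 40, y0_3 = 98, x1_3 = 198, y1_3 = 182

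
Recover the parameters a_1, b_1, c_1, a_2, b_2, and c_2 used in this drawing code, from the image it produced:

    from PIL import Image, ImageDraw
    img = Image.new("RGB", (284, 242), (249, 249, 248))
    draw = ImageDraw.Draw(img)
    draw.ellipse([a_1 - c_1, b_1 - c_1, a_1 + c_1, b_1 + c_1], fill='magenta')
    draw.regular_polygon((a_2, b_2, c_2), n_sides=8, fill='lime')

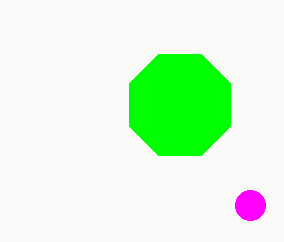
a_1 = 250; b_1 = 205; c_1 = 15; a_2 = 180; b_2 = 105; c_2 = 55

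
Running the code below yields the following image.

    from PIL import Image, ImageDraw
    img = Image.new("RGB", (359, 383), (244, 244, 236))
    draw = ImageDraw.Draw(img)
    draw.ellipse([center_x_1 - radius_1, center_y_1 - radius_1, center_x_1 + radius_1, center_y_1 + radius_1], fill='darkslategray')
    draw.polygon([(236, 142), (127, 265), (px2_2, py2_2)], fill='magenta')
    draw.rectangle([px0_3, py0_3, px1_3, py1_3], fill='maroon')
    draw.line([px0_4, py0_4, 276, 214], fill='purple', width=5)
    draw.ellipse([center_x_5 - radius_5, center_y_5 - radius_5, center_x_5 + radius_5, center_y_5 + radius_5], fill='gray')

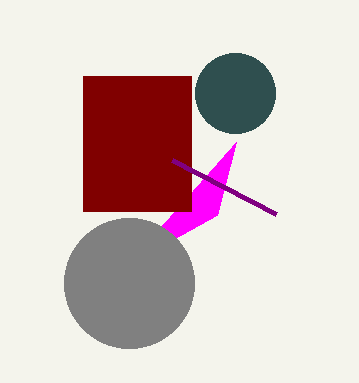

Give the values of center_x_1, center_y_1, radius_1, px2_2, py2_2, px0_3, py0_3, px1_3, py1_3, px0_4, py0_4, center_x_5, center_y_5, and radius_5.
center_x_1 = 235, center_y_1 = 93, radius_1 = 40, px2_2 = 217, py2_2 = 215, px0_3 = 83, py0_3 = 76, px1_3 = 191, py1_3 = 211, px0_4 = 172, py0_4 = 160, center_x_5 = 129, center_y_5 = 283, radius_5 = 65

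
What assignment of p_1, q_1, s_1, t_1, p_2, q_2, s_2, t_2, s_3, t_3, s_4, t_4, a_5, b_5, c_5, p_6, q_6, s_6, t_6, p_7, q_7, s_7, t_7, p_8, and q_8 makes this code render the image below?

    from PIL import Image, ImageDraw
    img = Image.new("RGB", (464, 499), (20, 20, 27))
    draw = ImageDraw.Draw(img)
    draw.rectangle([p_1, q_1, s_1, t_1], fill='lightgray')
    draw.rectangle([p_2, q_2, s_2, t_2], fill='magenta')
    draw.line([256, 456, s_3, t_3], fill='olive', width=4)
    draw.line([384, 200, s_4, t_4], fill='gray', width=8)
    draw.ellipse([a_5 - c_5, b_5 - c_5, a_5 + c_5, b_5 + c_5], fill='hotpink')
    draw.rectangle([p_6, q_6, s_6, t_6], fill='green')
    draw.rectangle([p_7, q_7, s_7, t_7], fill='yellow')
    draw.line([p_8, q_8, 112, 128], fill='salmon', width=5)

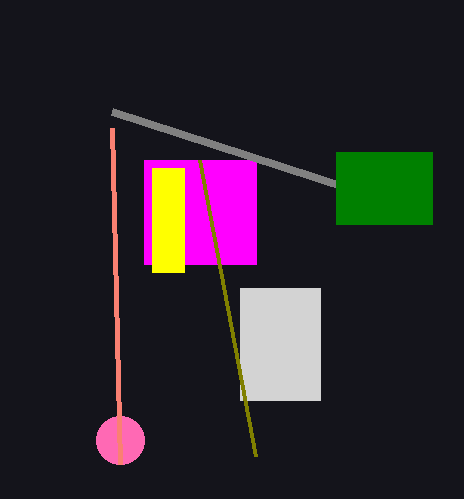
p_1 = 240
q_1 = 288
s_1 = 320
t_1 = 400
p_2 = 144
q_2 = 160
s_2 = 256
t_2 = 264
s_3 = 200
t_3 = 160
s_4 = 112
t_4 = 112
a_5 = 120
b_5 = 440
c_5 = 24
p_6 = 336
q_6 = 152
s_6 = 432
t_6 = 224
p_7 = 152
q_7 = 168
s_7 = 184
t_7 = 272
p_8 = 120
q_8 = 464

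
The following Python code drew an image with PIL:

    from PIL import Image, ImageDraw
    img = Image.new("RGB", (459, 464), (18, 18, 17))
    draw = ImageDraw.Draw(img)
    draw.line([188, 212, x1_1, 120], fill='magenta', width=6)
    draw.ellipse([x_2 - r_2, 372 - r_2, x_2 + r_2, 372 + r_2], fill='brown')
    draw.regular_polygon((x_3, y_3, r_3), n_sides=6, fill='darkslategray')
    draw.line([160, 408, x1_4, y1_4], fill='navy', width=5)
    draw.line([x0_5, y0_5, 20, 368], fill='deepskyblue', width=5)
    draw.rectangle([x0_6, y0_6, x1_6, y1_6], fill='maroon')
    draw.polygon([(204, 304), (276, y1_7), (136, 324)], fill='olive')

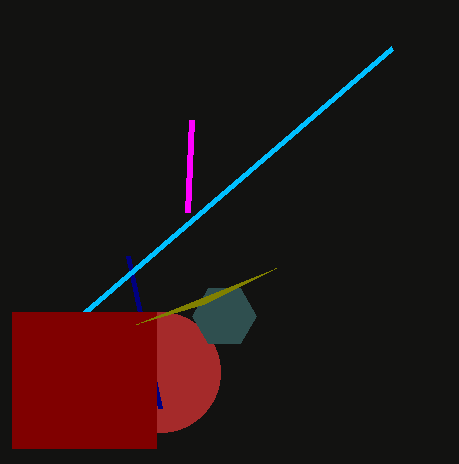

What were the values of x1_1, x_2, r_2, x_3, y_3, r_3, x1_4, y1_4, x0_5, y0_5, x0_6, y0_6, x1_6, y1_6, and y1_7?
x1_1 = 192; x_2 = 160; r_2 = 60; x_3 = 224; y_3 = 316; r_3 = 32; x1_4 = 128; y1_4 = 256; x0_5 = 392; y0_5 = 48; x0_6 = 12; y0_6 = 312; x1_6 = 156; y1_6 = 448; y1_7 = 268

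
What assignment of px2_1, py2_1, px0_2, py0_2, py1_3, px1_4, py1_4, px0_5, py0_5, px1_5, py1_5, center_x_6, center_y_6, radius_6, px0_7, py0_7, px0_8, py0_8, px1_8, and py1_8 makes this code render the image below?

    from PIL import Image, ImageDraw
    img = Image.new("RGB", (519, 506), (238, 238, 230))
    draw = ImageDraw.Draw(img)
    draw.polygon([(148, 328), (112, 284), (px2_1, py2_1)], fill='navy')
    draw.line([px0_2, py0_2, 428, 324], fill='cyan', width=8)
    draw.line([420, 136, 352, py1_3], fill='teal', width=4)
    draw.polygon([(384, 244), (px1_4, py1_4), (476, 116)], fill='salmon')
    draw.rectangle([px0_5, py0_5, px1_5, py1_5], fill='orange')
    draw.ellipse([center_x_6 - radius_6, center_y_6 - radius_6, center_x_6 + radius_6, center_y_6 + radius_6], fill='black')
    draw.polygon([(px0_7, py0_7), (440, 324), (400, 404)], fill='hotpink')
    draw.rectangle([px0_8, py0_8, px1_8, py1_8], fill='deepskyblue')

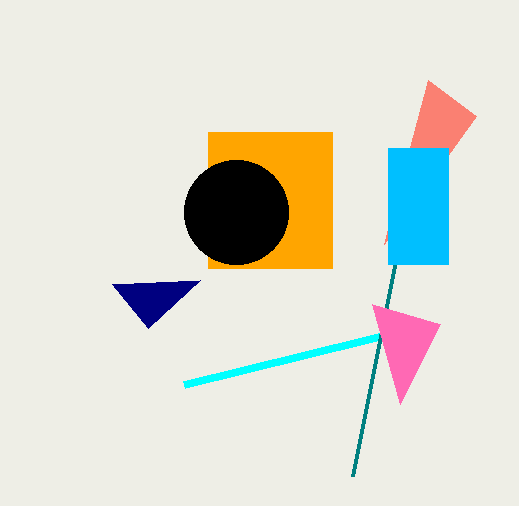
px2_1 = 200
py2_1 = 280
px0_2 = 184
py0_2 = 384
py1_3 = 476
px1_4 = 428
py1_4 = 80
px0_5 = 208
py0_5 = 132
px1_5 = 332
py1_5 = 268
center_x_6 = 236
center_y_6 = 212
radius_6 = 52
px0_7 = 372
py0_7 = 304
px0_8 = 388
py0_8 = 148
px1_8 = 448
py1_8 = 264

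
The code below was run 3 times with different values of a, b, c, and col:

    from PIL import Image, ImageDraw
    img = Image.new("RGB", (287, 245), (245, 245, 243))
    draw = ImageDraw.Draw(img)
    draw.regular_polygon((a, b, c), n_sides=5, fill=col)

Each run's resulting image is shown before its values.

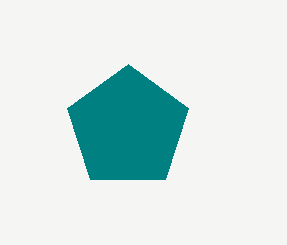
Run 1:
a = 128, b = 128, c = 64, col = 'teal'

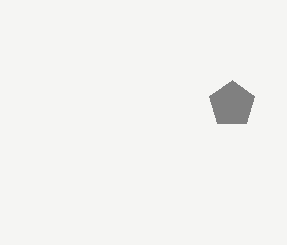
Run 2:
a = 232, b = 104, c = 24, col = 'gray'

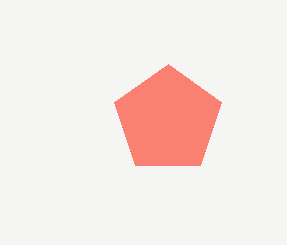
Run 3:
a = 168; b = 120; c = 56; col = 'salmon'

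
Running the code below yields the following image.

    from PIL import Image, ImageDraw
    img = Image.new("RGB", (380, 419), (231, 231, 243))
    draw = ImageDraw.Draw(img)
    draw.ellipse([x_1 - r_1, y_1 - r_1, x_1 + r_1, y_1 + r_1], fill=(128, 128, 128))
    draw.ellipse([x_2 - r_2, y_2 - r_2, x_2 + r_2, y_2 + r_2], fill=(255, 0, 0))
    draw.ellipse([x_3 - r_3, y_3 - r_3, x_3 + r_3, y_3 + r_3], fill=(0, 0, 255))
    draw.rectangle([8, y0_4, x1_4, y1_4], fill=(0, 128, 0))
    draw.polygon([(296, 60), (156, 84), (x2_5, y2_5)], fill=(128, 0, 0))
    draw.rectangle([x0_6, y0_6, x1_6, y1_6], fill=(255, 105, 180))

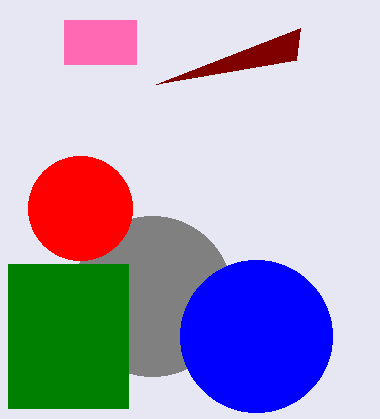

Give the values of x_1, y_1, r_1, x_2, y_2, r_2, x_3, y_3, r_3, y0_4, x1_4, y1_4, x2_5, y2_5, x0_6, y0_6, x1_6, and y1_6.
x_1 = 152, y_1 = 296, r_1 = 80, x_2 = 80, y_2 = 208, r_2 = 52, x_3 = 256, y_3 = 336, r_3 = 76, y0_4 = 264, x1_4 = 128, y1_4 = 408, x2_5 = 300, y2_5 = 28, x0_6 = 64, y0_6 = 20, x1_6 = 136, y1_6 = 64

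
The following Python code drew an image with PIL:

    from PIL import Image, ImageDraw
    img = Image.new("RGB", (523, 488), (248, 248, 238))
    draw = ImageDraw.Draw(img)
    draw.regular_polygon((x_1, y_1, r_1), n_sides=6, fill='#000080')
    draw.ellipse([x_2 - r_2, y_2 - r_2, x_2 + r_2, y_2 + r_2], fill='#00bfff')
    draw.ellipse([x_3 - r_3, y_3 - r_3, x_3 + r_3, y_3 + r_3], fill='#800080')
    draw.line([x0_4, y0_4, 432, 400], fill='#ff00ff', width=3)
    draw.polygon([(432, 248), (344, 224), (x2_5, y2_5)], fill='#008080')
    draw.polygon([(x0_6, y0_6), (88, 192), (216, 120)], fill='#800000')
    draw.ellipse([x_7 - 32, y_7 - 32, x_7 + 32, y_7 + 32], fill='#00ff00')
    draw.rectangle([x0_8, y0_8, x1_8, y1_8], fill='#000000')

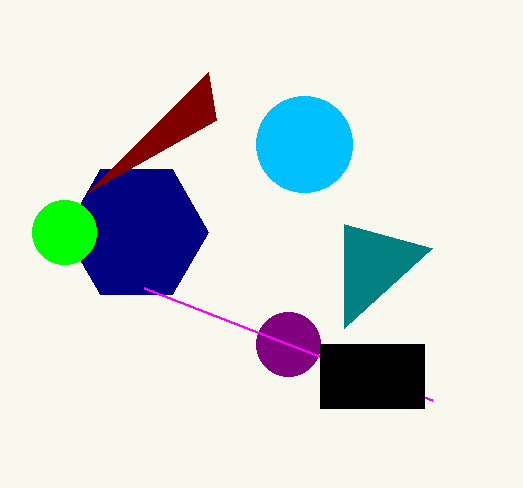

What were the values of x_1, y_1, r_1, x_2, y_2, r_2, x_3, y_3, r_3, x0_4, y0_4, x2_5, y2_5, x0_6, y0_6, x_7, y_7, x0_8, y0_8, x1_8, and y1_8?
x_1 = 136
y_1 = 232
r_1 = 72
x_2 = 304
y_2 = 144
r_2 = 48
x_3 = 288
y_3 = 344
r_3 = 32
x0_4 = 144
y0_4 = 288
x2_5 = 344
y2_5 = 328
x0_6 = 208
y0_6 = 72
x_7 = 64
y_7 = 232
x0_8 = 320
y0_8 = 344
x1_8 = 424
y1_8 = 408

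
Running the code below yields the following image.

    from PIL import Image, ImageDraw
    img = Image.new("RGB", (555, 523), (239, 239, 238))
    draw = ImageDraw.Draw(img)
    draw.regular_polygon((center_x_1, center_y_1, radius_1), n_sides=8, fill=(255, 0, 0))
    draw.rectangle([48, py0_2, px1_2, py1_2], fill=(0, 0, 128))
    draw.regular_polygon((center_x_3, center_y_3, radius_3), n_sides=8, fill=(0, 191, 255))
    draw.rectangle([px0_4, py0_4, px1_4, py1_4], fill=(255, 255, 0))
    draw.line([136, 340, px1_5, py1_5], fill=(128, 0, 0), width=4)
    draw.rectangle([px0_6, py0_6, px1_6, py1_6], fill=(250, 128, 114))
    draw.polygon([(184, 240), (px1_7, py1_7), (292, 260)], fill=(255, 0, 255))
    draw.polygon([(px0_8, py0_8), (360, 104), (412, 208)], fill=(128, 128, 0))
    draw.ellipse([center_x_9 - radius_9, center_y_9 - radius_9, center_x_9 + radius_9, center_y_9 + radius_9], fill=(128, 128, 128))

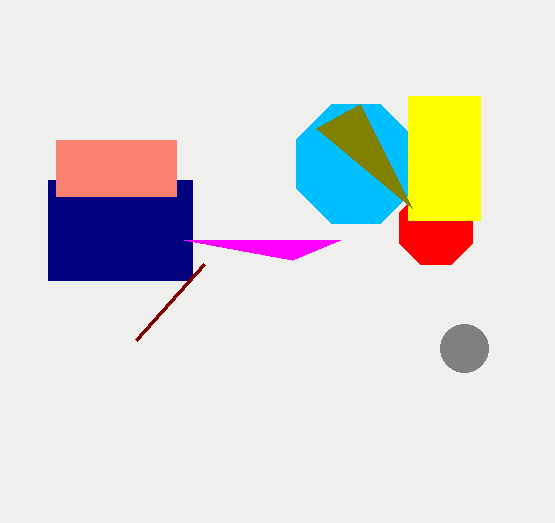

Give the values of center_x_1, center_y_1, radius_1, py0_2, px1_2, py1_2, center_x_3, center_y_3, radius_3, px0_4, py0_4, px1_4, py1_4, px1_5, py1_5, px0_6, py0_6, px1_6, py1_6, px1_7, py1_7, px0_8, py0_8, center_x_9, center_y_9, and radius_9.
center_x_1 = 436
center_y_1 = 228
radius_1 = 40
py0_2 = 180
px1_2 = 192
py1_2 = 280
center_x_3 = 356
center_y_3 = 164
radius_3 = 64
px0_4 = 408
py0_4 = 96
px1_4 = 480
py1_4 = 220
px1_5 = 204
py1_5 = 264
px0_6 = 56
py0_6 = 140
px1_6 = 176
py1_6 = 196
px1_7 = 340
py1_7 = 240
px0_8 = 316
py0_8 = 128
center_x_9 = 464
center_y_9 = 348
radius_9 = 24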